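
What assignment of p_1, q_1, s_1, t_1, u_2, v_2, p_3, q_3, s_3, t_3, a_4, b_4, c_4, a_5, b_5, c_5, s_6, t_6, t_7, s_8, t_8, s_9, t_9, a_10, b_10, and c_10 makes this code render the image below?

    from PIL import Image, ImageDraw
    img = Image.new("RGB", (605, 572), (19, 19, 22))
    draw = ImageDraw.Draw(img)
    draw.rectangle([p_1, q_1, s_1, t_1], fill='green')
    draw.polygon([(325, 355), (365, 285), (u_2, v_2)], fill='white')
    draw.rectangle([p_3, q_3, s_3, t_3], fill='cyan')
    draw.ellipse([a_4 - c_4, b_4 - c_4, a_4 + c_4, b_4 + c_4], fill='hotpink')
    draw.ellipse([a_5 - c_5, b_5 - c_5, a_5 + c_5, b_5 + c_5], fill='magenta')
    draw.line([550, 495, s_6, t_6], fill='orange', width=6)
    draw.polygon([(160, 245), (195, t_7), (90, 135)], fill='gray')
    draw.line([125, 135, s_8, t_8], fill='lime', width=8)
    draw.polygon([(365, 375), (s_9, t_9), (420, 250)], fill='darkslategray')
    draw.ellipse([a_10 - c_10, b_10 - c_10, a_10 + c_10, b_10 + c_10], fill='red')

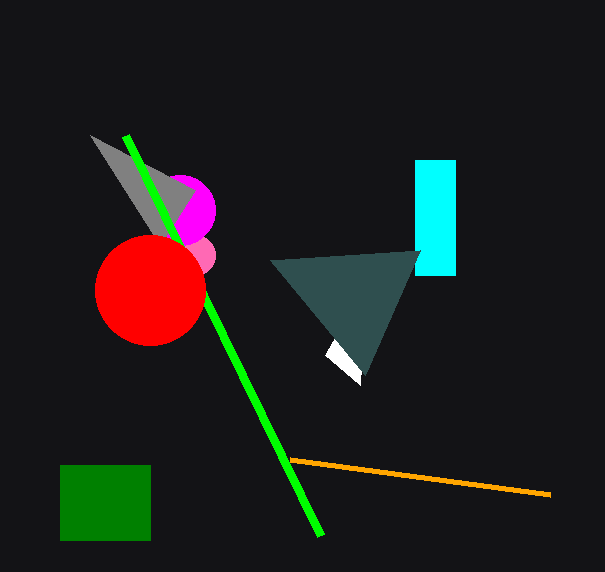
p_1 = 60; q_1 = 465; s_1 = 150; t_1 = 540; u_2 = 360; v_2 = 385; p_3 = 415; q_3 = 160; s_3 = 455; t_3 = 275; a_4 = 195; b_4 = 255; c_4 = 20; a_5 = 180; b_5 = 210; c_5 = 35; s_6 = 290; t_6 = 460; t_7 = 190; s_8 = 320; t_8 = 535; s_9 = 270; t_9 = 260; a_10 = 150; b_10 = 290; c_10 = 55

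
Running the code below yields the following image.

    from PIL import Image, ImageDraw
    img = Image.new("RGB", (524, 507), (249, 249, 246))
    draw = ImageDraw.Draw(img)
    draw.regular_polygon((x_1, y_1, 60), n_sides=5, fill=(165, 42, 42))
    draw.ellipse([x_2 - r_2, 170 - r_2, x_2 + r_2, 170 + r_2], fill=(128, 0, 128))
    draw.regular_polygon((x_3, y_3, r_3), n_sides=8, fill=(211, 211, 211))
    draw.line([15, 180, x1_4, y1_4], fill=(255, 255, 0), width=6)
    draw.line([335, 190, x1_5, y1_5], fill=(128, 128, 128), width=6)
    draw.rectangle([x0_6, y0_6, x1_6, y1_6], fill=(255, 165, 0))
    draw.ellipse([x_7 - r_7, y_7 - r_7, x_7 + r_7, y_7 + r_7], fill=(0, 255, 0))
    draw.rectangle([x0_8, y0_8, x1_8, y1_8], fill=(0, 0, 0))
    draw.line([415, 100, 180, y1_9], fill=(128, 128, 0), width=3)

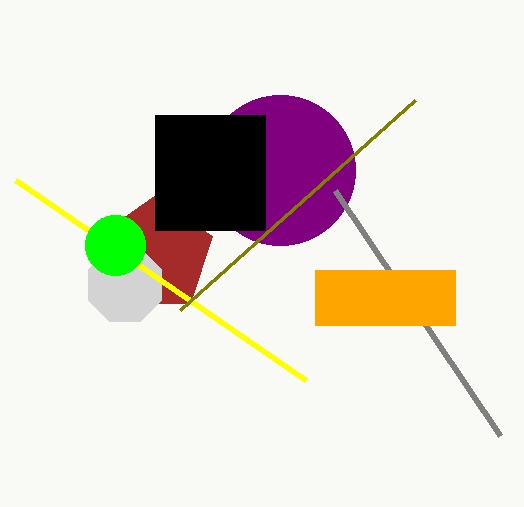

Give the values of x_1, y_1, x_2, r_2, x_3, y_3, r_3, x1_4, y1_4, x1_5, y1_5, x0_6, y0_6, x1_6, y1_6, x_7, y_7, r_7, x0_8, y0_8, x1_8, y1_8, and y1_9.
x_1 = 155, y_1 = 255, x_2 = 280, r_2 = 75, x_3 = 125, y_3 = 285, r_3 = 40, x1_4 = 305, y1_4 = 380, x1_5 = 500, y1_5 = 435, x0_6 = 315, y0_6 = 270, x1_6 = 455, y1_6 = 325, x_7 = 115, y_7 = 245, r_7 = 30, x0_8 = 155, y0_8 = 115, x1_8 = 265, y1_8 = 230, y1_9 = 310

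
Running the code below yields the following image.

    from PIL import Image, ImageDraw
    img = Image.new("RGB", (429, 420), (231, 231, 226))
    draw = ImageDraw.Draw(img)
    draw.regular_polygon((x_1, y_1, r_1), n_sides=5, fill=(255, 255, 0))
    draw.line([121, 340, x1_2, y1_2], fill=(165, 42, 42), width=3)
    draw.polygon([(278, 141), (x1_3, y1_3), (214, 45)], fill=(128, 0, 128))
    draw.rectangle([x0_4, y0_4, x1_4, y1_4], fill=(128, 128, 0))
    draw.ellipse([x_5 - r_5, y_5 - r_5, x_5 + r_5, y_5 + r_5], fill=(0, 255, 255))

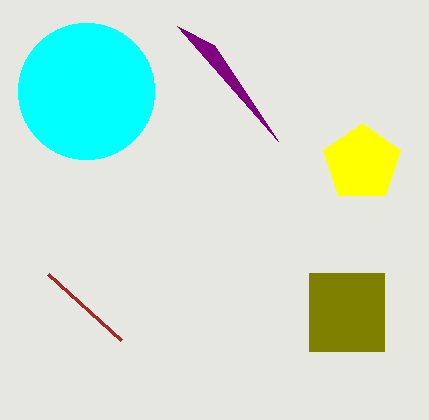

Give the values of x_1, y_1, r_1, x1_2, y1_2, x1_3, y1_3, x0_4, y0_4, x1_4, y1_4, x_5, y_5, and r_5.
x_1 = 362
y_1 = 163
r_1 = 40
x1_2 = 48
y1_2 = 274
x1_3 = 177
y1_3 = 26
x0_4 = 309
y0_4 = 273
x1_4 = 384
y1_4 = 351
x_5 = 86
y_5 = 91
r_5 = 68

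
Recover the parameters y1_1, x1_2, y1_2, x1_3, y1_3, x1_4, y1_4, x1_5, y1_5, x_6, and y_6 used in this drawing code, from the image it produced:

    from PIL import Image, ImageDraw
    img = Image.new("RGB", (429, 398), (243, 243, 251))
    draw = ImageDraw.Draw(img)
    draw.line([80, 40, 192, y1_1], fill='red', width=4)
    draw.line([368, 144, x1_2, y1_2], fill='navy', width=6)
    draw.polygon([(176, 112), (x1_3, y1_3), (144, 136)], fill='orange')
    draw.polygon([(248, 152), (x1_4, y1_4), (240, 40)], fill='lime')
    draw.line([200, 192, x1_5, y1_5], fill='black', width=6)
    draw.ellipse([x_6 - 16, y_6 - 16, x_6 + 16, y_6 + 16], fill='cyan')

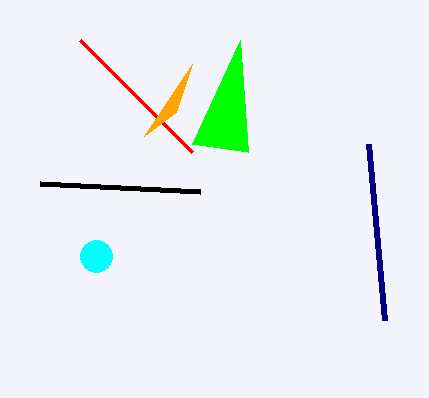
y1_1 = 152, x1_2 = 384, y1_2 = 320, x1_3 = 192, y1_3 = 64, x1_4 = 192, y1_4 = 144, x1_5 = 40, y1_5 = 184, x_6 = 96, y_6 = 256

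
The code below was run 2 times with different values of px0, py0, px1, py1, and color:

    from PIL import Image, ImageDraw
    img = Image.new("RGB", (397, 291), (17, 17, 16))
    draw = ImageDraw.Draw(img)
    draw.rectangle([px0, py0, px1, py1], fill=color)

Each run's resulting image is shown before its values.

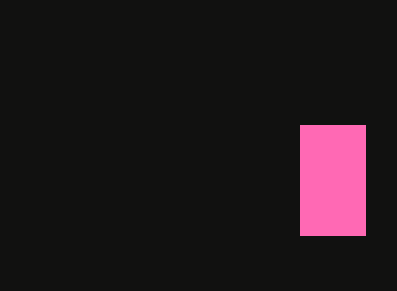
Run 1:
px0 = 300, py0 = 125, px1 = 365, py1 = 235, color = 'hotpink'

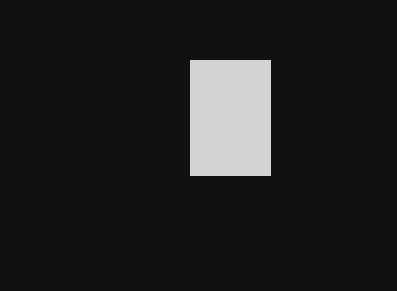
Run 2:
px0 = 190
py0 = 60
px1 = 270
py1 = 175
color = 'lightgray'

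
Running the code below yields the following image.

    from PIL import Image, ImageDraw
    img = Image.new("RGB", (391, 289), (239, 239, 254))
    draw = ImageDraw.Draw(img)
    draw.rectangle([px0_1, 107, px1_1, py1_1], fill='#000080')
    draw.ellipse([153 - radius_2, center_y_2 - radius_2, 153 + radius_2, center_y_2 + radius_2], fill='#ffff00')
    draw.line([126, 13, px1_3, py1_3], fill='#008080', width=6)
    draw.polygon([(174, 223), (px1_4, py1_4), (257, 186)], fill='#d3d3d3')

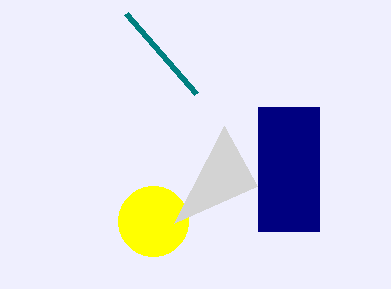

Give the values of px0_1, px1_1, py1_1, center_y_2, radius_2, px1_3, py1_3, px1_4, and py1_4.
px0_1 = 258, px1_1 = 319, py1_1 = 231, center_y_2 = 221, radius_2 = 35, px1_3 = 196, py1_3 = 93, px1_4 = 224, py1_4 = 126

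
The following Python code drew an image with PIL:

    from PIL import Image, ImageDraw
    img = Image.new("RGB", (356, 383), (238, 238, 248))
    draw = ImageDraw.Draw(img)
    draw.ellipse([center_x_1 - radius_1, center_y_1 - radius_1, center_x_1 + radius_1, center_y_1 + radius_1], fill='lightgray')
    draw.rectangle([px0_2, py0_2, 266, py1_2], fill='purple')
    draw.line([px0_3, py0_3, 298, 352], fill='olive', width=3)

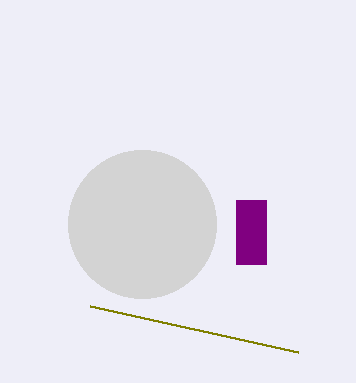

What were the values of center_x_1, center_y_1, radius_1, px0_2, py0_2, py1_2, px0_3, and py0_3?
center_x_1 = 142; center_y_1 = 224; radius_1 = 74; px0_2 = 236; py0_2 = 200; py1_2 = 264; px0_3 = 90; py0_3 = 306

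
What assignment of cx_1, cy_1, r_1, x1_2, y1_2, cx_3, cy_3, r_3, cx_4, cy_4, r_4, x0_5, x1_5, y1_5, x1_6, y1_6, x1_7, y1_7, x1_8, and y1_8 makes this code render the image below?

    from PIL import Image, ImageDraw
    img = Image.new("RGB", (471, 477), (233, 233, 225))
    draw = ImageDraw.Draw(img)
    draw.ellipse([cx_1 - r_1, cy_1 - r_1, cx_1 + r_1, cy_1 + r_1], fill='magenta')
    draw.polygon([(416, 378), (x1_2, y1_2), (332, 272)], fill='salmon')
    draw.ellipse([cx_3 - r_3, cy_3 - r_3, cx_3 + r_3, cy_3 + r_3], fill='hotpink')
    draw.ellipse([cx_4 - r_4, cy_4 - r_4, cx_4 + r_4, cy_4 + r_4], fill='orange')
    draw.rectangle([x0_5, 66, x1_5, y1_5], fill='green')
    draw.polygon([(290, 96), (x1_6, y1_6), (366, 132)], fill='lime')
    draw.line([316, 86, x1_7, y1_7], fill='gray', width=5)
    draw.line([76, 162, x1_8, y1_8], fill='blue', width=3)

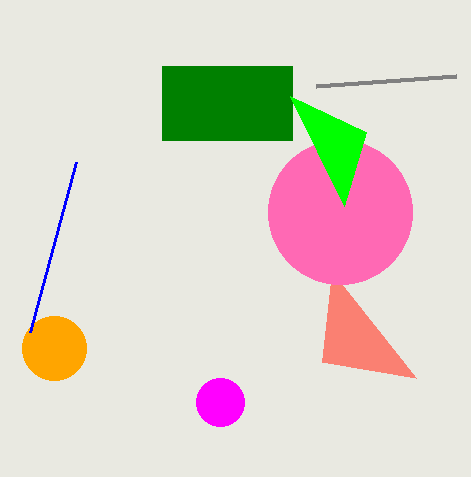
cx_1 = 220; cy_1 = 402; r_1 = 24; x1_2 = 322; y1_2 = 362; cx_3 = 340; cy_3 = 212; r_3 = 72; cx_4 = 54; cy_4 = 348; r_4 = 32; x0_5 = 162; x1_5 = 292; y1_5 = 140; x1_6 = 344; y1_6 = 206; x1_7 = 456; y1_7 = 76; x1_8 = 30; y1_8 = 332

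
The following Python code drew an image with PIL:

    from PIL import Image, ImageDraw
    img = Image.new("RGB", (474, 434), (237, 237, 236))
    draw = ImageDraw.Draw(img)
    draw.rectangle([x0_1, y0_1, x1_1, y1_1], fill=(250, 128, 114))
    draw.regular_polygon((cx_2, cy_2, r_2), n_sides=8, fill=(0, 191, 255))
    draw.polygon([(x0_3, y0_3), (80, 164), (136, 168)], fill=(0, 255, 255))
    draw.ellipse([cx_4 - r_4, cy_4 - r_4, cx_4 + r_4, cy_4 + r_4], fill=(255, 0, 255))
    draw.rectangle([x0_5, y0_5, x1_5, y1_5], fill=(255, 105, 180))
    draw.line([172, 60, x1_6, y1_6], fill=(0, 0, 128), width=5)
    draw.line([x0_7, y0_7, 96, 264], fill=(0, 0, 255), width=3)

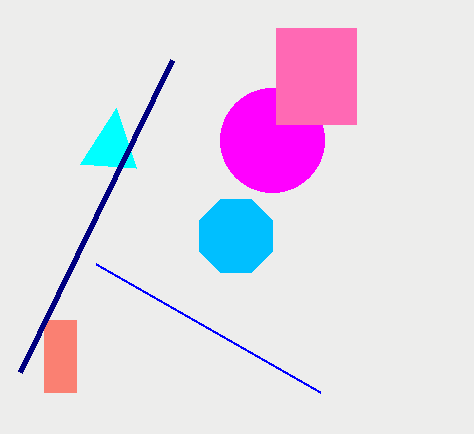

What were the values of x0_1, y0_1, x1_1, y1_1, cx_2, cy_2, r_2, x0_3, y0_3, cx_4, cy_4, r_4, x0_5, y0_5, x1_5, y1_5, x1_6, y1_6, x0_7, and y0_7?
x0_1 = 44; y0_1 = 320; x1_1 = 76; y1_1 = 392; cx_2 = 236; cy_2 = 236; r_2 = 40; x0_3 = 116; y0_3 = 108; cx_4 = 272; cy_4 = 140; r_4 = 52; x0_5 = 276; y0_5 = 28; x1_5 = 356; y1_5 = 124; x1_6 = 20; y1_6 = 372; x0_7 = 320; y0_7 = 392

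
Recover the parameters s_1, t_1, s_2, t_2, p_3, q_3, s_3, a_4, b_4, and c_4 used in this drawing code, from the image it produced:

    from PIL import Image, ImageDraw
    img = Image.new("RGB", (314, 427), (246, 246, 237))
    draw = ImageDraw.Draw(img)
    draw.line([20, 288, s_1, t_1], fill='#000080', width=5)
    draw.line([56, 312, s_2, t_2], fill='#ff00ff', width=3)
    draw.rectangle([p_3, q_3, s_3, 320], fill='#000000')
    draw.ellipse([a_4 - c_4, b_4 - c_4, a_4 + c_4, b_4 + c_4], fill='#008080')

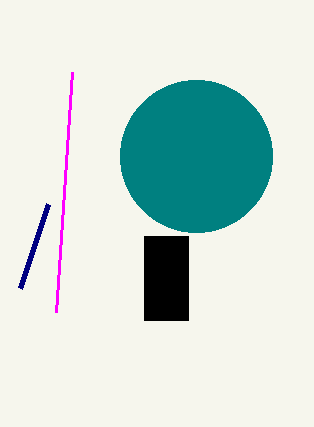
s_1 = 48
t_1 = 204
s_2 = 72
t_2 = 72
p_3 = 144
q_3 = 236
s_3 = 188
a_4 = 196
b_4 = 156
c_4 = 76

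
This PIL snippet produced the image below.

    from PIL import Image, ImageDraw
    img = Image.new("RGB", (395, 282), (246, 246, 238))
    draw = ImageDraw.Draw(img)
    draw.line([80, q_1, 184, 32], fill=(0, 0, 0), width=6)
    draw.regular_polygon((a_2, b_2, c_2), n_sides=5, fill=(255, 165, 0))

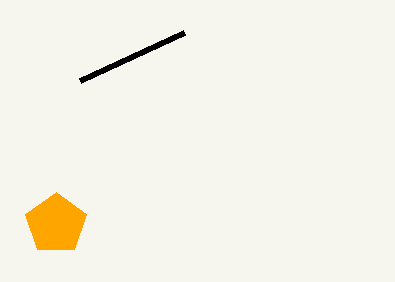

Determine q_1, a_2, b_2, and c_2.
q_1 = 80, a_2 = 56, b_2 = 224, c_2 = 32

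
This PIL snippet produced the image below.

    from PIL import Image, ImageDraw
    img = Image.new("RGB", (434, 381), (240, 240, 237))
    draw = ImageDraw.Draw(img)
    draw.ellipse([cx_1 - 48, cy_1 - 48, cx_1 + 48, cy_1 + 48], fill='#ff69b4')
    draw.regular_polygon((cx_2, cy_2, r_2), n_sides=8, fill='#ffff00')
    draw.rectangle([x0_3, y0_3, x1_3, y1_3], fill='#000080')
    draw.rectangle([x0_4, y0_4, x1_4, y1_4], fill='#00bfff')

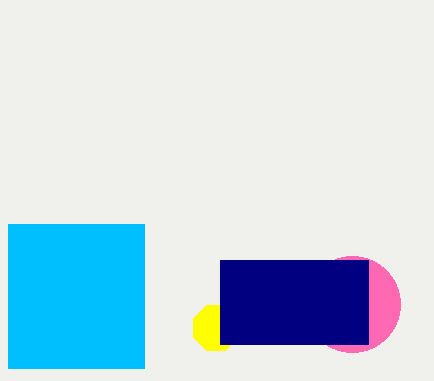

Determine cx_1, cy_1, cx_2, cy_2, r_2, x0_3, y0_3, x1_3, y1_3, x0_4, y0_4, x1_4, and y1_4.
cx_1 = 352, cy_1 = 304, cx_2 = 216, cy_2 = 328, r_2 = 24, x0_3 = 220, y0_3 = 260, x1_3 = 368, y1_3 = 344, x0_4 = 8, y0_4 = 224, x1_4 = 144, y1_4 = 368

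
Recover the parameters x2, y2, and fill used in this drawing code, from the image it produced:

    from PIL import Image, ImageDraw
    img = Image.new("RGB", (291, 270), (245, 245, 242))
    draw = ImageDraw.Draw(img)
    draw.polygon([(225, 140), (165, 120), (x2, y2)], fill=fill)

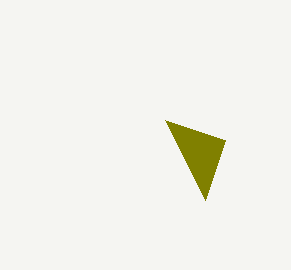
x2 = 205
y2 = 200
fill = 'olive'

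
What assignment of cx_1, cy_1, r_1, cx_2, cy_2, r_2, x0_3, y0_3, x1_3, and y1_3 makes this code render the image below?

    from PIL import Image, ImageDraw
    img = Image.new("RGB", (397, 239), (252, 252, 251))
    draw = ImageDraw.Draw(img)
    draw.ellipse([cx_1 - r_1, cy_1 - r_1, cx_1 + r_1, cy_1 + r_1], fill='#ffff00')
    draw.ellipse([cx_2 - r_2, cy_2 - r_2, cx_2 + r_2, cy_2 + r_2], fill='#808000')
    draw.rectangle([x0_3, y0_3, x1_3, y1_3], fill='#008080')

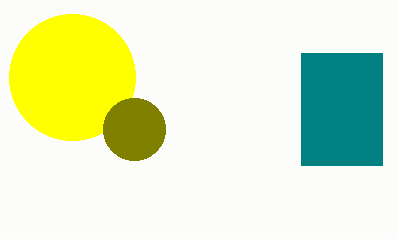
cx_1 = 72
cy_1 = 77
r_1 = 63
cx_2 = 134
cy_2 = 129
r_2 = 31
x0_3 = 301
y0_3 = 53
x1_3 = 382
y1_3 = 165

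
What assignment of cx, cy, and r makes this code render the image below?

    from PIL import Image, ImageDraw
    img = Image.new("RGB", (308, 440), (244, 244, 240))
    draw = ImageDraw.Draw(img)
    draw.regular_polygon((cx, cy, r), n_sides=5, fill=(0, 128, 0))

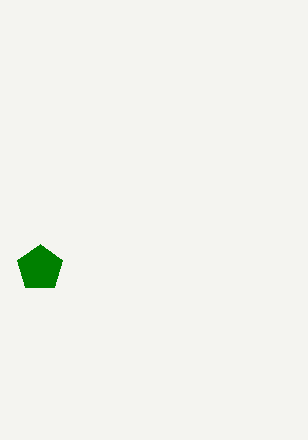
cx = 40; cy = 268; r = 24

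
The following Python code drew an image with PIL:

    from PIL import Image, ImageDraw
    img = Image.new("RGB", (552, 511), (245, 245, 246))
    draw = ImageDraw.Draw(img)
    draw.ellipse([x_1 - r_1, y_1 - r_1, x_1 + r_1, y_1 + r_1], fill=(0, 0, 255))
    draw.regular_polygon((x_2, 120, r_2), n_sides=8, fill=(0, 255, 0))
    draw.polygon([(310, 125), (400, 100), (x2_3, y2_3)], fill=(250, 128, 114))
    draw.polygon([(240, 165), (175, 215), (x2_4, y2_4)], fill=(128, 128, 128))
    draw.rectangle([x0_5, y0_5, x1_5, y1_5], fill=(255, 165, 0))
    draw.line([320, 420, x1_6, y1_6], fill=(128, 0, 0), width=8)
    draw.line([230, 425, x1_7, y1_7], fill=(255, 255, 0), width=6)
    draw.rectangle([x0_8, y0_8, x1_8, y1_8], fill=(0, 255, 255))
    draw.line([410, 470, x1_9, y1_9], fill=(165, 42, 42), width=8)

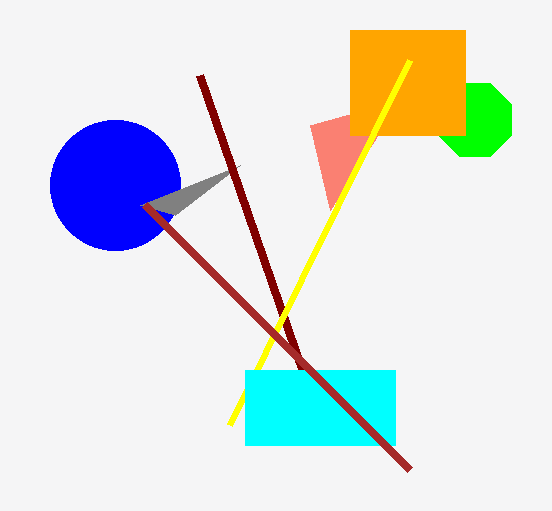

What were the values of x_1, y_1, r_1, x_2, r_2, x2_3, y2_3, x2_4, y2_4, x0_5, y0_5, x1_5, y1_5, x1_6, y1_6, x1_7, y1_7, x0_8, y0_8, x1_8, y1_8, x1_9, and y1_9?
x_1 = 115; y_1 = 185; r_1 = 65; x_2 = 475; r_2 = 40; x2_3 = 330; y2_3 = 210; x2_4 = 140; y2_4 = 205; x0_5 = 350; y0_5 = 30; x1_5 = 465; y1_5 = 135; x1_6 = 200; y1_6 = 75; x1_7 = 410; y1_7 = 60; x0_8 = 245; y0_8 = 370; x1_8 = 395; y1_8 = 445; x1_9 = 145; y1_9 = 205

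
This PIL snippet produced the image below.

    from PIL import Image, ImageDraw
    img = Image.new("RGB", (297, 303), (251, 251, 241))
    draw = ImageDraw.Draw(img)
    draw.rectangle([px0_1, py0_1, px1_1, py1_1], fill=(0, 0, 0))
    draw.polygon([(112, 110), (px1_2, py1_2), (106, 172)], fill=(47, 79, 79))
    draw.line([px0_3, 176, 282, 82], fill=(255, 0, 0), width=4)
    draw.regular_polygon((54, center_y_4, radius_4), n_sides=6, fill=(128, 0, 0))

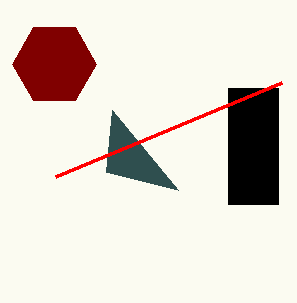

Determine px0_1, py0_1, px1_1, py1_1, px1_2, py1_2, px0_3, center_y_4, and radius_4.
px0_1 = 228
py0_1 = 88
px1_1 = 278
py1_1 = 204
px1_2 = 178
py1_2 = 190
px0_3 = 56
center_y_4 = 64
radius_4 = 42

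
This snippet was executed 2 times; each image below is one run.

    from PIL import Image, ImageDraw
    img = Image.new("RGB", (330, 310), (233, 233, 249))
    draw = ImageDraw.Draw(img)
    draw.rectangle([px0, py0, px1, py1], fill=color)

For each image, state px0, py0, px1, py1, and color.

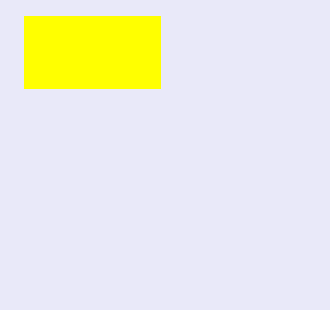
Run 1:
px0 = 24, py0 = 16, px1 = 160, py1 = 88, color = 'yellow'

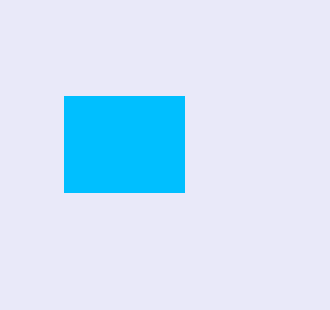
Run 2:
px0 = 64, py0 = 96, px1 = 184, py1 = 192, color = 'deepskyblue'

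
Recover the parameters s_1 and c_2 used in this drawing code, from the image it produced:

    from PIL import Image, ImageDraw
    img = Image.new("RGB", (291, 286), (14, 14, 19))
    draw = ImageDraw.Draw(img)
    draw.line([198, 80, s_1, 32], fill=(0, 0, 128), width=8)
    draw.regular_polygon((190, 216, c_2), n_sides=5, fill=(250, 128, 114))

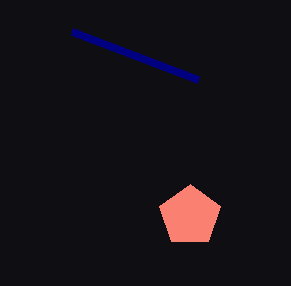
s_1 = 72
c_2 = 32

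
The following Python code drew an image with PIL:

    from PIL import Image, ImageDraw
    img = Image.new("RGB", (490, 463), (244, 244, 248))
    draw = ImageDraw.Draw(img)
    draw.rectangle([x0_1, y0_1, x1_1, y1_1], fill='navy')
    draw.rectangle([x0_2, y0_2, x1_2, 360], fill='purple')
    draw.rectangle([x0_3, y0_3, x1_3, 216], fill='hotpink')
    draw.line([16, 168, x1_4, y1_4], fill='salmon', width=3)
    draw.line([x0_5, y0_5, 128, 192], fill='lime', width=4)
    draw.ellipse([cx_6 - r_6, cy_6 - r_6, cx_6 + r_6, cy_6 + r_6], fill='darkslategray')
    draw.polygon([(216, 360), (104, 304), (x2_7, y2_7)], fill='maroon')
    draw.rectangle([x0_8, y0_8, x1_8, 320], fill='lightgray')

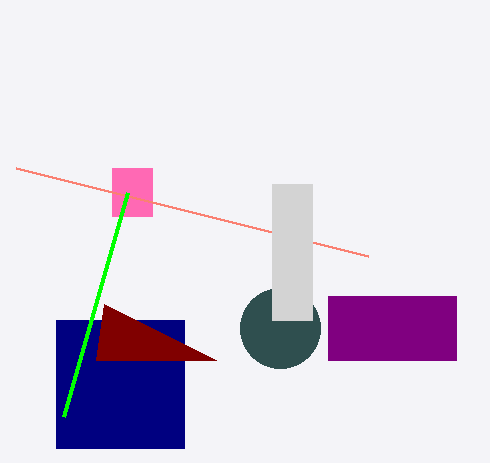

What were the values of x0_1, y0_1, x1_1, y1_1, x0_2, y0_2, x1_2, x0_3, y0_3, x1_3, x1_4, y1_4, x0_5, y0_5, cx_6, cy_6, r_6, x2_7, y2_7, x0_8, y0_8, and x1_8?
x0_1 = 56
y0_1 = 320
x1_1 = 184
y1_1 = 448
x0_2 = 328
y0_2 = 296
x1_2 = 456
x0_3 = 112
y0_3 = 168
x1_3 = 152
x1_4 = 368
y1_4 = 256
x0_5 = 64
y0_5 = 416
cx_6 = 280
cy_6 = 328
r_6 = 40
x2_7 = 96
y2_7 = 360
x0_8 = 272
y0_8 = 184
x1_8 = 312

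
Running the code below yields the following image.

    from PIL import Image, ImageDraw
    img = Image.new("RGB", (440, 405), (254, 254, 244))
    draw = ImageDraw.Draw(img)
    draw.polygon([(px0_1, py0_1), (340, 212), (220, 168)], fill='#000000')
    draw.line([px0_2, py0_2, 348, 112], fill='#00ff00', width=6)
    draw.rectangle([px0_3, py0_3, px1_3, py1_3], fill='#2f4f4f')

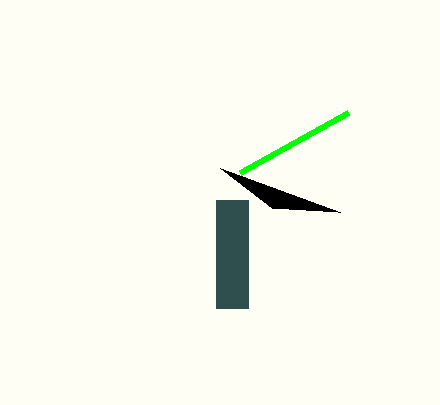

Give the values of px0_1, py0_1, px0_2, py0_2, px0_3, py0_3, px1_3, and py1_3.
px0_1 = 272; py0_1 = 208; px0_2 = 240; py0_2 = 172; px0_3 = 216; py0_3 = 200; px1_3 = 248; py1_3 = 308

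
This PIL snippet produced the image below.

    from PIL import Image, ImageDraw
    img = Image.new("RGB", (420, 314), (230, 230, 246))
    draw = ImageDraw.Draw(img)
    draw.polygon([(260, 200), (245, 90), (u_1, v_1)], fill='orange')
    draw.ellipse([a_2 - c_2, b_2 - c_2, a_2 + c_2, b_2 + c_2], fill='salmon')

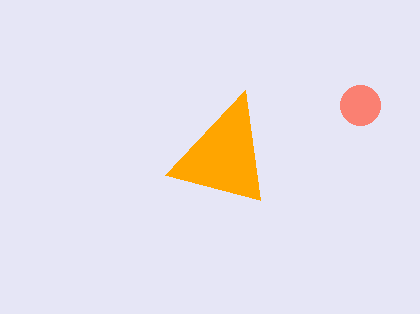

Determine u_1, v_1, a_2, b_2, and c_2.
u_1 = 165, v_1 = 175, a_2 = 360, b_2 = 105, c_2 = 20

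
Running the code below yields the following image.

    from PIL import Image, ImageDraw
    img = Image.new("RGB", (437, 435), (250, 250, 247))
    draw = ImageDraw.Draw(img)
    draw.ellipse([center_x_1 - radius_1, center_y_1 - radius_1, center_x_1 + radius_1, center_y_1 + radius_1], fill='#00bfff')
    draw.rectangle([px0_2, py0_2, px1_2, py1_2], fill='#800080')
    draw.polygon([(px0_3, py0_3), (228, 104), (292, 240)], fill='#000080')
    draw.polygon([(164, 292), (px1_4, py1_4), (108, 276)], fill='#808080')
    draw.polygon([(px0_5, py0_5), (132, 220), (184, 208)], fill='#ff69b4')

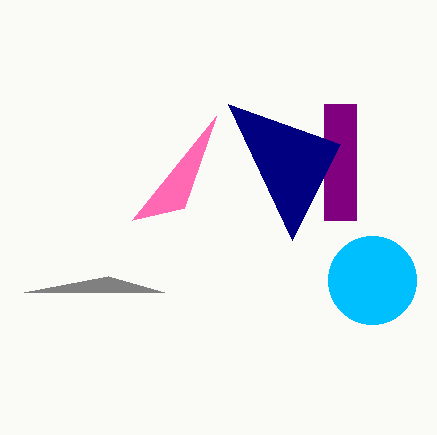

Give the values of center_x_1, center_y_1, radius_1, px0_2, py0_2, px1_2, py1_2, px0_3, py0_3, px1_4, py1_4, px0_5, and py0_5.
center_x_1 = 372, center_y_1 = 280, radius_1 = 44, px0_2 = 324, py0_2 = 104, px1_2 = 356, py1_2 = 220, px0_3 = 340, py0_3 = 144, px1_4 = 24, py1_4 = 292, px0_5 = 216, py0_5 = 116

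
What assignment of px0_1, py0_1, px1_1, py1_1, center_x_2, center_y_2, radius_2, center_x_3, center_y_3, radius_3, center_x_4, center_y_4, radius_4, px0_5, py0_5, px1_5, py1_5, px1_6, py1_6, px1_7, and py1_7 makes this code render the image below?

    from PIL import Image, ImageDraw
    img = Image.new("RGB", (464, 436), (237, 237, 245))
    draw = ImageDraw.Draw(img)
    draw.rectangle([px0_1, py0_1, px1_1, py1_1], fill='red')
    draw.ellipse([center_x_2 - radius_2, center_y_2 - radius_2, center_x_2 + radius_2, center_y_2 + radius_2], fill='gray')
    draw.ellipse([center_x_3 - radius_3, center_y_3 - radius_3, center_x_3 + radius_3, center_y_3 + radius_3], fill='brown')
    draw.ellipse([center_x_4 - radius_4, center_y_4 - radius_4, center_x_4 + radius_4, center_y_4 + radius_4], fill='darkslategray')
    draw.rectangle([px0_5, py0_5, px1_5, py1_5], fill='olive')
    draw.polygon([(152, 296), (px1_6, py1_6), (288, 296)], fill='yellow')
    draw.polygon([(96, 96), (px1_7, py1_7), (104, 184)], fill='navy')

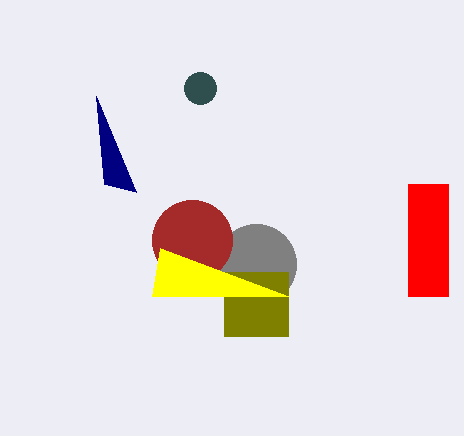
px0_1 = 408
py0_1 = 184
px1_1 = 448
py1_1 = 296
center_x_2 = 256
center_y_2 = 264
radius_2 = 40
center_x_3 = 192
center_y_3 = 240
radius_3 = 40
center_x_4 = 200
center_y_4 = 88
radius_4 = 16
px0_5 = 224
py0_5 = 272
px1_5 = 288
py1_5 = 336
px1_6 = 160
py1_6 = 248
px1_7 = 136
py1_7 = 192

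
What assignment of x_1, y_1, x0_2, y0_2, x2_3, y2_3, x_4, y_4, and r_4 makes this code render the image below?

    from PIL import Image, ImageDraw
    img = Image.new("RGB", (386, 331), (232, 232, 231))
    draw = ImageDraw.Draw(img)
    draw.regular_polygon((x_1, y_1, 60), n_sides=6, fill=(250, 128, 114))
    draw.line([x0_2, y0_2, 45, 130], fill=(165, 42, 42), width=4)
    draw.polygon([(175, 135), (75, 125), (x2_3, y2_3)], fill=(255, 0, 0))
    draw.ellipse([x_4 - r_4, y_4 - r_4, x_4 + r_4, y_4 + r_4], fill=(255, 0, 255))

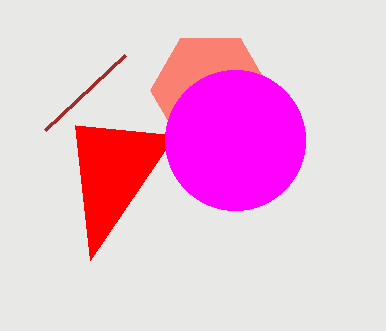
x_1 = 210
y_1 = 90
x0_2 = 125
y0_2 = 55
x2_3 = 90
y2_3 = 260
x_4 = 235
y_4 = 140
r_4 = 70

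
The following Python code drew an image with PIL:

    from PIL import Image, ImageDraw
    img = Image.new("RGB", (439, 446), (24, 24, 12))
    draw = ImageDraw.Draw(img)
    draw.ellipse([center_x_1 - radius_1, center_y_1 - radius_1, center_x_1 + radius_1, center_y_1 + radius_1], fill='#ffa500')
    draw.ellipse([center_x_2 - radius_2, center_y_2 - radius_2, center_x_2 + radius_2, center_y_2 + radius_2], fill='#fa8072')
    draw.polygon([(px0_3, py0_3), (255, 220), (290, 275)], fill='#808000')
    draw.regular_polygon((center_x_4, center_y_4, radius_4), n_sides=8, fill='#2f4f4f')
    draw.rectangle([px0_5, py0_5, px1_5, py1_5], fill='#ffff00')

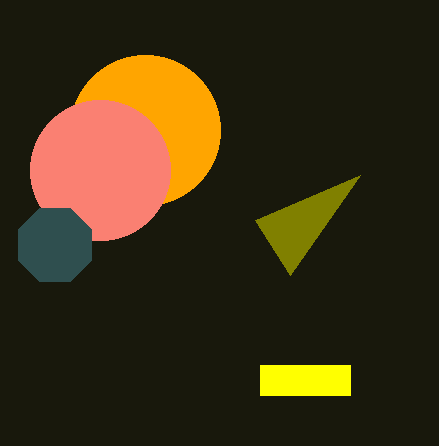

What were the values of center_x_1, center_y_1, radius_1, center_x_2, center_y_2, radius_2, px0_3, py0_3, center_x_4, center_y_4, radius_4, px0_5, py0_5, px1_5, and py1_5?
center_x_1 = 145; center_y_1 = 130; radius_1 = 75; center_x_2 = 100; center_y_2 = 170; radius_2 = 70; px0_3 = 360; py0_3 = 175; center_x_4 = 55; center_y_4 = 245; radius_4 = 40; px0_5 = 260; py0_5 = 365; px1_5 = 350; py1_5 = 395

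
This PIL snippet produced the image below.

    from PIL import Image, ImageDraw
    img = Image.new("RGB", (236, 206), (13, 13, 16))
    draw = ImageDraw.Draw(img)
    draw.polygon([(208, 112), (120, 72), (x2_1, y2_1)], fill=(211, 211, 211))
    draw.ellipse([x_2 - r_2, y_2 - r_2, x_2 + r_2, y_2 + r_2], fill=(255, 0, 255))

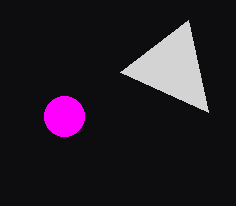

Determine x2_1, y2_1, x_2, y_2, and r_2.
x2_1 = 188; y2_1 = 20; x_2 = 64; y_2 = 116; r_2 = 20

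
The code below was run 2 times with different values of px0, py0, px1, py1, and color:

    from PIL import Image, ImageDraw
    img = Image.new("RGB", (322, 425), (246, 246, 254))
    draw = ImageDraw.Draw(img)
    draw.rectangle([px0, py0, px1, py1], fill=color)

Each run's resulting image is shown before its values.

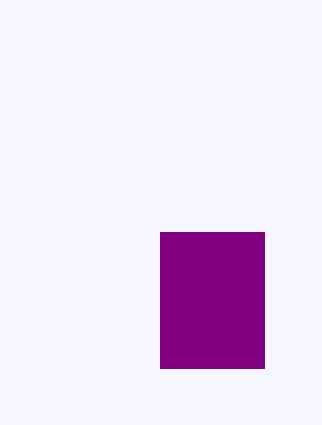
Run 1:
px0 = 160; py0 = 232; px1 = 264; py1 = 368; color = 'purple'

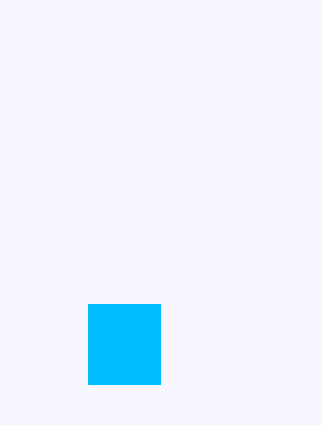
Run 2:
px0 = 88; py0 = 304; px1 = 160; py1 = 384; color = 'deepskyblue'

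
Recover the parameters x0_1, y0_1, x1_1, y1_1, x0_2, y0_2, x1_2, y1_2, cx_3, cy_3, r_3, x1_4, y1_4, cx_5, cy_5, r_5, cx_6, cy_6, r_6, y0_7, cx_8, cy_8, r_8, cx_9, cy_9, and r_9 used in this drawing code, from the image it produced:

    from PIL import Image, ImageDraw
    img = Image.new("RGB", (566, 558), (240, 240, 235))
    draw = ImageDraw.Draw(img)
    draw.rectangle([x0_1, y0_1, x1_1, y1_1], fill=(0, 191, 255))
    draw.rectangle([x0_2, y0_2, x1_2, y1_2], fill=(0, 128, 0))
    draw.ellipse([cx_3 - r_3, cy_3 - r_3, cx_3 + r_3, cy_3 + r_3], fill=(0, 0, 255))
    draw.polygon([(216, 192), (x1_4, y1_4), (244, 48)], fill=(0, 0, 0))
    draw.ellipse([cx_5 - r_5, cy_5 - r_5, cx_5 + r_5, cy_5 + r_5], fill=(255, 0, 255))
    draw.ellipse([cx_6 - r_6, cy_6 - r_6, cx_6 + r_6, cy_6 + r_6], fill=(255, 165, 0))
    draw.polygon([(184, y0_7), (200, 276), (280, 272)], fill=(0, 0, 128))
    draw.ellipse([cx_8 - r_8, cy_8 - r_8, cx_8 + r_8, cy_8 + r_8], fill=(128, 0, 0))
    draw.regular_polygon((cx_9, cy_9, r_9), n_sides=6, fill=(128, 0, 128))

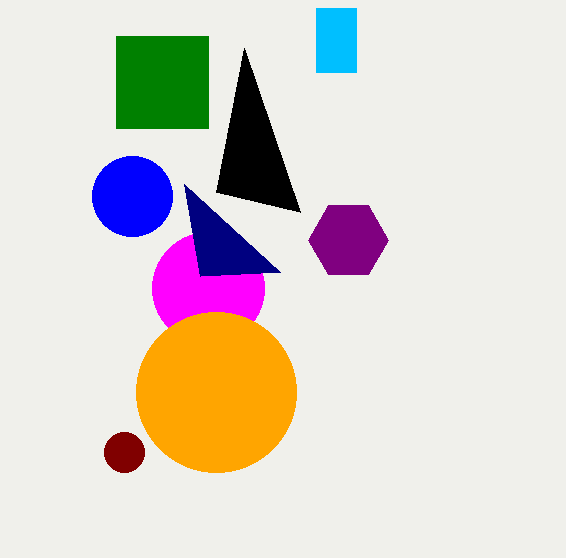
x0_1 = 316
y0_1 = 8
x1_1 = 356
y1_1 = 72
x0_2 = 116
y0_2 = 36
x1_2 = 208
y1_2 = 128
cx_3 = 132
cy_3 = 196
r_3 = 40
x1_4 = 300
y1_4 = 212
cx_5 = 208
cy_5 = 288
r_5 = 56
cx_6 = 216
cy_6 = 392
r_6 = 80
y0_7 = 184
cx_8 = 124
cy_8 = 452
r_8 = 20
cx_9 = 348
cy_9 = 240
r_9 = 40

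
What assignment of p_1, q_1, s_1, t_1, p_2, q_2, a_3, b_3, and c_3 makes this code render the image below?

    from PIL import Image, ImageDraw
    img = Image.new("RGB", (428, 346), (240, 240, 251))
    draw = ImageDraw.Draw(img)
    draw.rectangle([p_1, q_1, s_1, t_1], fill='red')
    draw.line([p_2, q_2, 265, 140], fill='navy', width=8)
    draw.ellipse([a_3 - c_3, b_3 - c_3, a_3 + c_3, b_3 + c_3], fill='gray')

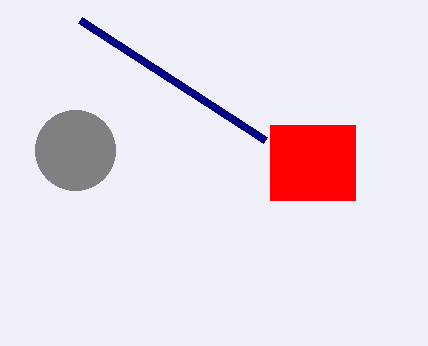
p_1 = 270, q_1 = 125, s_1 = 355, t_1 = 200, p_2 = 80, q_2 = 20, a_3 = 75, b_3 = 150, c_3 = 40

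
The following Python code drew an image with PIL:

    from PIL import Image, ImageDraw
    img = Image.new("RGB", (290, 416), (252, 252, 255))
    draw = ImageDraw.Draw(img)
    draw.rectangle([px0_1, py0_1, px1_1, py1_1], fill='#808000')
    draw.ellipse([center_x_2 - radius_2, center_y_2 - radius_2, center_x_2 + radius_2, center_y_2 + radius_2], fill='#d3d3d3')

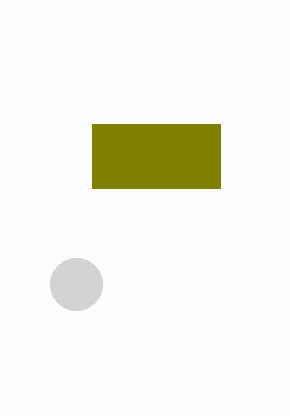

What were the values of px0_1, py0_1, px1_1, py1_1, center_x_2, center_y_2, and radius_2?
px0_1 = 92; py0_1 = 124; px1_1 = 220; py1_1 = 188; center_x_2 = 76; center_y_2 = 284; radius_2 = 26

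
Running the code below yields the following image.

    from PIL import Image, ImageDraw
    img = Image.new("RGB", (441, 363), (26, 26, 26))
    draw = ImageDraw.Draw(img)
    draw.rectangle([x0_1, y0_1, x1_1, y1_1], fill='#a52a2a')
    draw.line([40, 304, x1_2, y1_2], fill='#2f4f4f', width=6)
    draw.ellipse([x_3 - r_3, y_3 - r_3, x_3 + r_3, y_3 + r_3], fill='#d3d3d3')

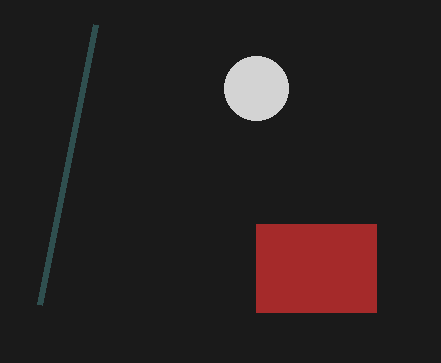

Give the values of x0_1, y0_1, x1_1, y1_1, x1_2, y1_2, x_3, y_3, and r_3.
x0_1 = 256, y0_1 = 224, x1_1 = 376, y1_1 = 312, x1_2 = 96, y1_2 = 24, x_3 = 256, y_3 = 88, r_3 = 32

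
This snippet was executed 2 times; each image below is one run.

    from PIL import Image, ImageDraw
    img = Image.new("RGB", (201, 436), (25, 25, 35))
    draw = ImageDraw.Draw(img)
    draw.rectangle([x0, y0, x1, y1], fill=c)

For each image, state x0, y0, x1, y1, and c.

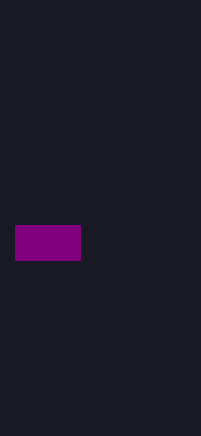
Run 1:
x0 = 15; y0 = 225; x1 = 80; y1 = 260; c = 'purple'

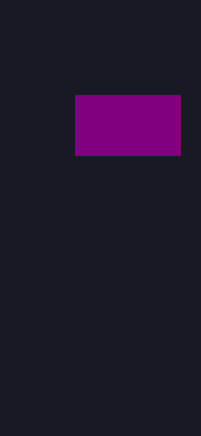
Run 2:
x0 = 75
y0 = 95
x1 = 180
y1 = 155
c = 'purple'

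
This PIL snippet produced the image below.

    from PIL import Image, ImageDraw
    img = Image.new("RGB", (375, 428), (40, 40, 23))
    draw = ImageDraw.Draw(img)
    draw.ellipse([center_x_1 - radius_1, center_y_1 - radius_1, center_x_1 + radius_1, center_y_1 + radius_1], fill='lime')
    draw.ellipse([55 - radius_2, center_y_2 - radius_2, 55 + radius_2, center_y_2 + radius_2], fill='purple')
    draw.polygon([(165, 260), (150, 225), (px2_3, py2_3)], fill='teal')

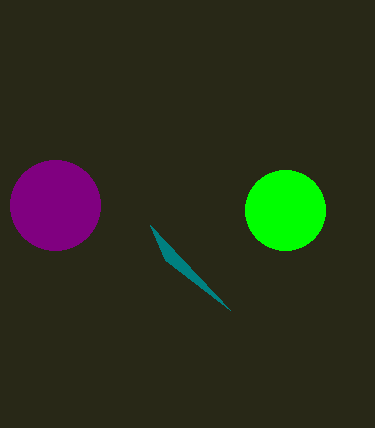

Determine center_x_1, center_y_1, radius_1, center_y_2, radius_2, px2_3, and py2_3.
center_x_1 = 285, center_y_1 = 210, radius_1 = 40, center_y_2 = 205, radius_2 = 45, px2_3 = 230, py2_3 = 310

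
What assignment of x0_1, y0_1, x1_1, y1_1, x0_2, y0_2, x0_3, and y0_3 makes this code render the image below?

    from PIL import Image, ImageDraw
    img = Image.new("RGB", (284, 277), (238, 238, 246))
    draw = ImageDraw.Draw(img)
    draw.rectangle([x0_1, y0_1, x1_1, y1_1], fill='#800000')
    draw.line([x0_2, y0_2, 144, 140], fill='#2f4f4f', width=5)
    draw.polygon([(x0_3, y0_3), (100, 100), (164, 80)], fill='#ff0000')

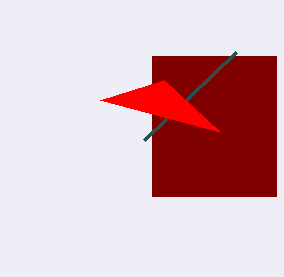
x0_1 = 152; y0_1 = 56; x1_1 = 276; y1_1 = 196; x0_2 = 236; y0_2 = 52; x0_3 = 220; y0_3 = 132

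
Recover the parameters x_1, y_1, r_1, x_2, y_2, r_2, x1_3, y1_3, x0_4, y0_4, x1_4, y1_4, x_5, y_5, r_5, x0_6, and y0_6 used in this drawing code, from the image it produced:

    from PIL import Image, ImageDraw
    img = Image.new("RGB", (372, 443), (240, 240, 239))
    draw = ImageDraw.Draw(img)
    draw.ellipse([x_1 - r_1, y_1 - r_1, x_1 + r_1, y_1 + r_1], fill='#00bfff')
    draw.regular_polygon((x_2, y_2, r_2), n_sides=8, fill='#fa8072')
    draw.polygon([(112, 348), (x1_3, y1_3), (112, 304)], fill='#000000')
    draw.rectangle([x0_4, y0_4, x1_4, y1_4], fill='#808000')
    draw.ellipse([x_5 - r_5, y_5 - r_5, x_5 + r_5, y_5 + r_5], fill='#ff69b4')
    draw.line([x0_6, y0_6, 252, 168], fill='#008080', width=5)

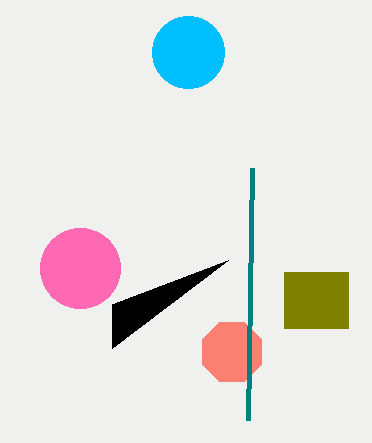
x_1 = 188, y_1 = 52, r_1 = 36, x_2 = 232, y_2 = 352, r_2 = 32, x1_3 = 228, y1_3 = 260, x0_4 = 284, y0_4 = 272, x1_4 = 348, y1_4 = 328, x_5 = 80, y_5 = 268, r_5 = 40, x0_6 = 248, y0_6 = 420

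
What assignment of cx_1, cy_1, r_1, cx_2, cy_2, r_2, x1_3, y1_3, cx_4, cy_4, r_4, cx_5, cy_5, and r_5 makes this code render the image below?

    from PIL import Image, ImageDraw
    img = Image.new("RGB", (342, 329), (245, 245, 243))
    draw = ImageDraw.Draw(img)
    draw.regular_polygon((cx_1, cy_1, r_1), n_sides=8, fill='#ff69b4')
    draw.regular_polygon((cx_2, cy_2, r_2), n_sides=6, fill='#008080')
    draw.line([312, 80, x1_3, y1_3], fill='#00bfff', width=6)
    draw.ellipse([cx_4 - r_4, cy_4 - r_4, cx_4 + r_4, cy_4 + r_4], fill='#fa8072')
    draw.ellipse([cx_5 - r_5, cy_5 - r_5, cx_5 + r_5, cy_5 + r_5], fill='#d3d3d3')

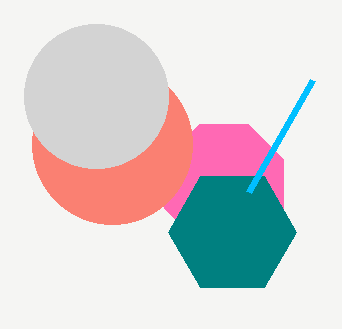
cx_1 = 224, cy_1 = 184, r_1 = 64, cx_2 = 232, cy_2 = 232, r_2 = 64, x1_3 = 248, y1_3 = 192, cx_4 = 112, cy_4 = 144, r_4 = 80, cx_5 = 96, cy_5 = 96, r_5 = 72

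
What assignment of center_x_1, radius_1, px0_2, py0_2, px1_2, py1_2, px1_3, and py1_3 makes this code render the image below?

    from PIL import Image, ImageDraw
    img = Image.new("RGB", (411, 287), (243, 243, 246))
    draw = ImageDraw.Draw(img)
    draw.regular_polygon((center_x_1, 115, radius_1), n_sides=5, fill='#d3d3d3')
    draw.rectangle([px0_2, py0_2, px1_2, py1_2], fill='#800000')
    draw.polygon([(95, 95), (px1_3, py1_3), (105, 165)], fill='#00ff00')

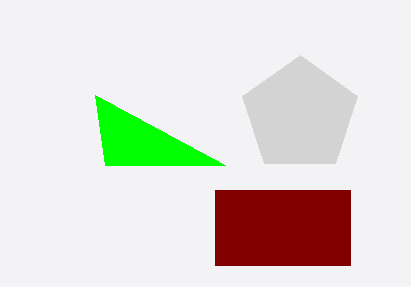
center_x_1 = 300
radius_1 = 60
px0_2 = 215
py0_2 = 190
px1_2 = 350
py1_2 = 265
px1_3 = 225
py1_3 = 165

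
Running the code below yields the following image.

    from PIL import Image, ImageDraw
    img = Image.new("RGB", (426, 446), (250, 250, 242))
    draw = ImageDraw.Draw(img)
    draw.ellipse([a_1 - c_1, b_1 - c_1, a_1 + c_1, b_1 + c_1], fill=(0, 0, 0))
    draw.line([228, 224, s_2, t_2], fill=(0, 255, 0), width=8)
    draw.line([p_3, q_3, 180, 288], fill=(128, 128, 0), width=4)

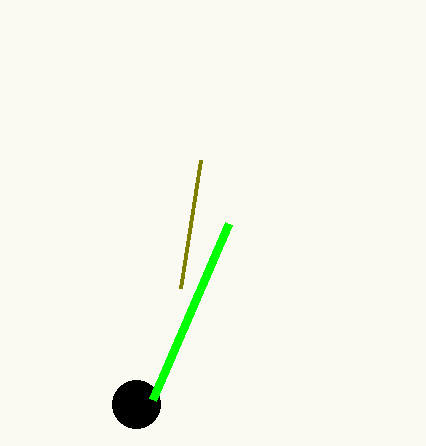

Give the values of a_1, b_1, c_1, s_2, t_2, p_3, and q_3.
a_1 = 136; b_1 = 404; c_1 = 24; s_2 = 152; t_2 = 400; p_3 = 200; q_3 = 160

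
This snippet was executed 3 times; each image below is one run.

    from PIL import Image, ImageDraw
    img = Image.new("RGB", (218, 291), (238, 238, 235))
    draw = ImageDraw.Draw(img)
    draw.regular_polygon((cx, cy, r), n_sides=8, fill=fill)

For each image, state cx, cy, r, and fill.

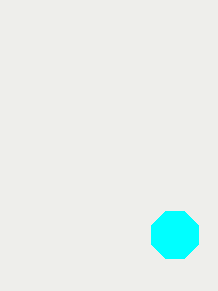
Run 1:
cx = 175; cy = 235; r = 25; fill = 'cyan'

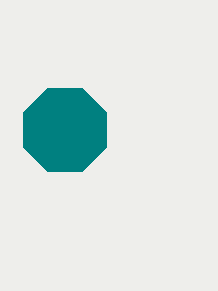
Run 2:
cx = 65, cy = 130, r = 45, fill = 'teal'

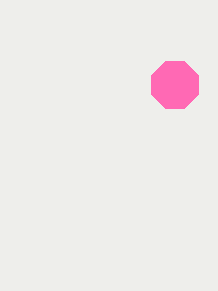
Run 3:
cx = 175
cy = 85
r = 25
fill = 'hotpink'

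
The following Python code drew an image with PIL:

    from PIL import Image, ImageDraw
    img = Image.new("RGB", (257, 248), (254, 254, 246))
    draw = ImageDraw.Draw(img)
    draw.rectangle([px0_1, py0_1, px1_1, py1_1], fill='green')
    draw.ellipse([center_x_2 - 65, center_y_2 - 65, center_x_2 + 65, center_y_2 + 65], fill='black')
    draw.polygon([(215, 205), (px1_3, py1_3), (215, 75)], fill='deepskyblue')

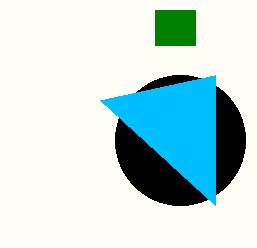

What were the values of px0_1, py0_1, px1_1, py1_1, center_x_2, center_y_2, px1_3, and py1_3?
px0_1 = 155; py0_1 = 10; px1_1 = 195; py1_1 = 45; center_x_2 = 180; center_y_2 = 140; px1_3 = 100; py1_3 = 100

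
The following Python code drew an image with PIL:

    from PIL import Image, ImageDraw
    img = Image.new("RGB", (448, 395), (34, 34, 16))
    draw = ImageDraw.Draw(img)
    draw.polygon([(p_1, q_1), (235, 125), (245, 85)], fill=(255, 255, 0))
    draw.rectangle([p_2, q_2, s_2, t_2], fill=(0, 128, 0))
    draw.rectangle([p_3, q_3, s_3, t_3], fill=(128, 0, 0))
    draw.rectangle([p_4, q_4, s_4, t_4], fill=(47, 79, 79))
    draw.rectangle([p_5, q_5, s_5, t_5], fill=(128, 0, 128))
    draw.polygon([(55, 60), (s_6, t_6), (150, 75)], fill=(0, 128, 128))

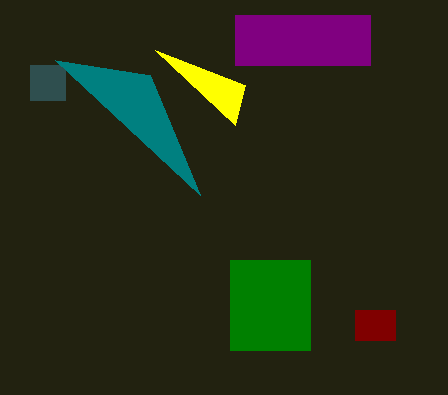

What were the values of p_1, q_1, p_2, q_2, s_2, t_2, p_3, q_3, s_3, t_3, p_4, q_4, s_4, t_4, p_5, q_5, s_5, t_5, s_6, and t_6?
p_1 = 155, q_1 = 50, p_2 = 230, q_2 = 260, s_2 = 310, t_2 = 350, p_3 = 355, q_3 = 310, s_3 = 395, t_3 = 340, p_4 = 30, q_4 = 65, s_4 = 65, t_4 = 100, p_5 = 235, q_5 = 15, s_5 = 370, t_5 = 65, s_6 = 200, t_6 = 195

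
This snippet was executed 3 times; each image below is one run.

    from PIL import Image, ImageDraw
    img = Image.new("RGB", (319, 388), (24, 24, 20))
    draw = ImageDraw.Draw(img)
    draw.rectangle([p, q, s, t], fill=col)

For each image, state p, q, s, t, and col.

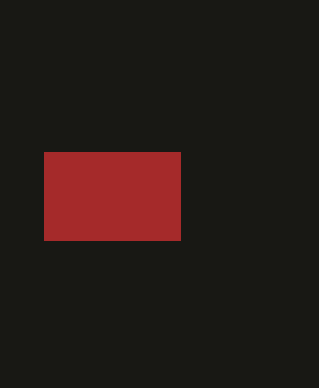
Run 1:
p = 44, q = 152, s = 180, t = 240, col = 'brown'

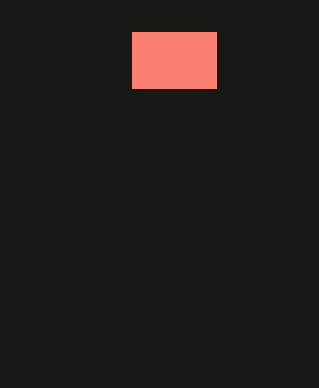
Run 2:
p = 132, q = 32, s = 216, t = 88, col = 'salmon'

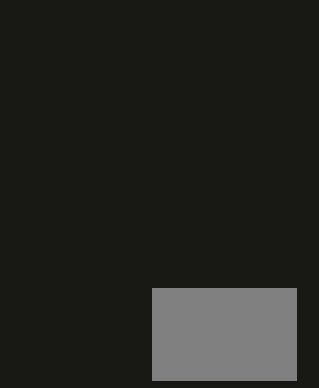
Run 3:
p = 152, q = 288, s = 296, t = 380, col = 'gray'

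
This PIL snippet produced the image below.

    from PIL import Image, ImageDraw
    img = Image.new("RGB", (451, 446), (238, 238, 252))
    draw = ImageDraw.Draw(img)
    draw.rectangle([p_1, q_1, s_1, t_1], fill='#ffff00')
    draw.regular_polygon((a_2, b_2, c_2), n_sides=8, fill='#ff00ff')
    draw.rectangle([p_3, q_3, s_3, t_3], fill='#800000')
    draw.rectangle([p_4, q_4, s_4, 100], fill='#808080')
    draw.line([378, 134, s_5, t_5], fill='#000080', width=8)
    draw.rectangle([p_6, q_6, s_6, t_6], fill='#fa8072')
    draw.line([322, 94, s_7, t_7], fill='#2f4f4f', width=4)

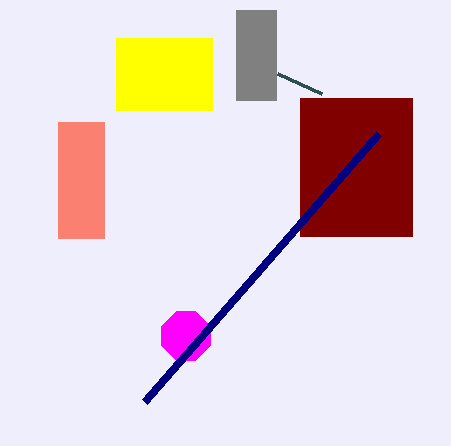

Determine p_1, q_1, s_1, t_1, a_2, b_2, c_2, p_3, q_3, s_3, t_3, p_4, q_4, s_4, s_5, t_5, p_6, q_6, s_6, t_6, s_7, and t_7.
p_1 = 116, q_1 = 38, s_1 = 212, t_1 = 110, a_2 = 186, b_2 = 336, c_2 = 26, p_3 = 300, q_3 = 98, s_3 = 412, t_3 = 236, p_4 = 236, q_4 = 10, s_4 = 276, s_5 = 144, t_5 = 402, p_6 = 58, q_6 = 122, s_6 = 104, t_6 = 238, s_7 = 278, t_7 = 74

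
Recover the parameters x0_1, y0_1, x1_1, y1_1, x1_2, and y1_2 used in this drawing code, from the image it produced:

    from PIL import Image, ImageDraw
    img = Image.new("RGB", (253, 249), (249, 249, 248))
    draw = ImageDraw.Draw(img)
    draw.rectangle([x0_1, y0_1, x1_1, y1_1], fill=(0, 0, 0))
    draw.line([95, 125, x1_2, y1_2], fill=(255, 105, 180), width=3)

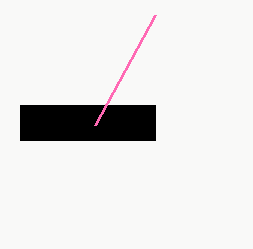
x0_1 = 20
y0_1 = 105
x1_1 = 155
y1_1 = 140
x1_2 = 155
y1_2 = 15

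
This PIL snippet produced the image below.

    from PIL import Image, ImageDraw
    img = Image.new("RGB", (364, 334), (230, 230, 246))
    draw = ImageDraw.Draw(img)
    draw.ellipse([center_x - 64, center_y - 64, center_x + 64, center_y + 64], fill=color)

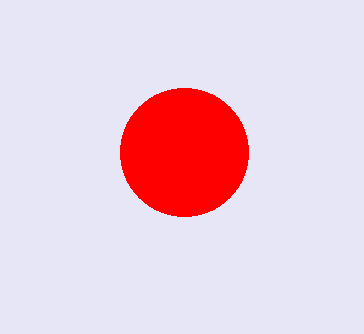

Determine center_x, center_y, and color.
center_x = 184; center_y = 152; color = 'red'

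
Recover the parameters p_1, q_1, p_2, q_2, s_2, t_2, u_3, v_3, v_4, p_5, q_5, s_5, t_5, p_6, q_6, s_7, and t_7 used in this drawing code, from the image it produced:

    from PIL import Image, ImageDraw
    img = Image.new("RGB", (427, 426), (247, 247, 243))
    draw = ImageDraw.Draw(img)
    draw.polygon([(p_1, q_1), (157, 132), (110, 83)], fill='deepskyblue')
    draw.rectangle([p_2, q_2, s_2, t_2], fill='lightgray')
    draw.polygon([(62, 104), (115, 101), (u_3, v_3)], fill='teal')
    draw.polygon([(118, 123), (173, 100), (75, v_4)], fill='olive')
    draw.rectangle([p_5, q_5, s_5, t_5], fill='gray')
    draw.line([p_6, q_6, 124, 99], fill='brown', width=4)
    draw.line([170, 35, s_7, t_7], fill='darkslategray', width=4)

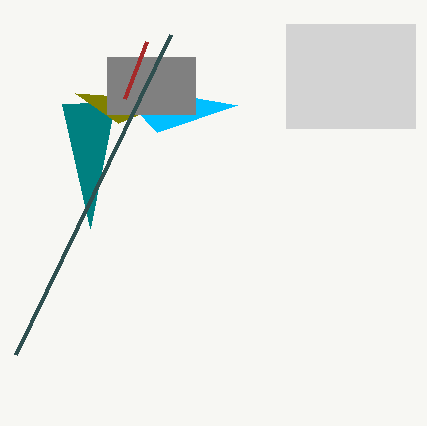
p_1 = 237
q_1 = 105
p_2 = 286
q_2 = 24
s_2 = 415
t_2 = 128
u_3 = 90
v_3 = 228
v_4 = 93
p_5 = 107
q_5 = 57
s_5 = 195
t_5 = 114
p_6 = 146
q_6 = 42
s_7 = 15
t_7 = 355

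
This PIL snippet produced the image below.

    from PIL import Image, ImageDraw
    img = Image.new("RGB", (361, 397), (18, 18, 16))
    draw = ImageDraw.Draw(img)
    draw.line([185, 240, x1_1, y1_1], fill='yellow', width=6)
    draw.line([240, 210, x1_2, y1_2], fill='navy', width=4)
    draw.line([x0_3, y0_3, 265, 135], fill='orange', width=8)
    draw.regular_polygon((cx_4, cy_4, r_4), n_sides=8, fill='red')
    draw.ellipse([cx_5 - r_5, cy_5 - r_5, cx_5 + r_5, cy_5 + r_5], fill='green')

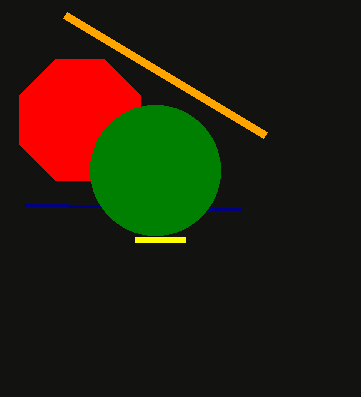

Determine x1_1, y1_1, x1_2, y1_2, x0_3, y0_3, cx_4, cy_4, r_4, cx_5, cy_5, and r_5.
x1_1 = 135
y1_1 = 240
x1_2 = 25
y1_2 = 205
x0_3 = 65
y0_3 = 15
cx_4 = 80
cy_4 = 120
r_4 = 65
cx_5 = 155
cy_5 = 170
r_5 = 65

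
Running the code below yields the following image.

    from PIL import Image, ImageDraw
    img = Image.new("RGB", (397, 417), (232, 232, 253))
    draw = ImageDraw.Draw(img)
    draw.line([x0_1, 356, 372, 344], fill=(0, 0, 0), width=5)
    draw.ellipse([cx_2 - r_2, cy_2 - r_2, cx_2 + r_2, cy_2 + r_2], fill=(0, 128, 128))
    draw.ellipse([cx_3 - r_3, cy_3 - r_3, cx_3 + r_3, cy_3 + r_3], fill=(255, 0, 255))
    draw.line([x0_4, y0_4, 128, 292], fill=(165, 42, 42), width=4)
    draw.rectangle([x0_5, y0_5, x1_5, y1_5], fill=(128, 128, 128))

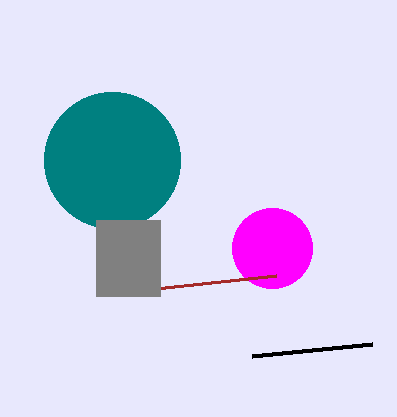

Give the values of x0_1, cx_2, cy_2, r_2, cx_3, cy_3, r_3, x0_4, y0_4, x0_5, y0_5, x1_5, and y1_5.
x0_1 = 252; cx_2 = 112; cy_2 = 160; r_2 = 68; cx_3 = 272; cy_3 = 248; r_3 = 40; x0_4 = 276; y0_4 = 276; x0_5 = 96; y0_5 = 220; x1_5 = 160; y1_5 = 296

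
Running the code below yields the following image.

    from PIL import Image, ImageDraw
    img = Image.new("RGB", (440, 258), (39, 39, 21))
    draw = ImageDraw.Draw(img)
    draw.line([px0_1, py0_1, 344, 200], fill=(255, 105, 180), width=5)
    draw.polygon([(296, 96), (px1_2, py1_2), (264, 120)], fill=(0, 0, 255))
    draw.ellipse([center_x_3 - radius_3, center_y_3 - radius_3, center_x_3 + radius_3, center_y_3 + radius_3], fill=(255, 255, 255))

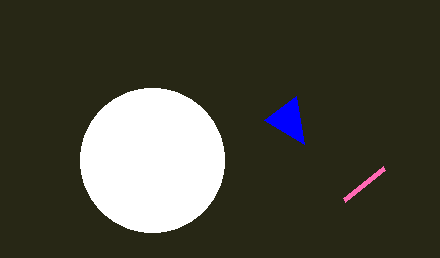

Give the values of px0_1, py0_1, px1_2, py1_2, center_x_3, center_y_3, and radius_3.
px0_1 = 384
py0_1 = 168
px1_2 = 304
py1_2 = 144
center_x_3 = 152
center_y_3 = 160
radius_3 = 72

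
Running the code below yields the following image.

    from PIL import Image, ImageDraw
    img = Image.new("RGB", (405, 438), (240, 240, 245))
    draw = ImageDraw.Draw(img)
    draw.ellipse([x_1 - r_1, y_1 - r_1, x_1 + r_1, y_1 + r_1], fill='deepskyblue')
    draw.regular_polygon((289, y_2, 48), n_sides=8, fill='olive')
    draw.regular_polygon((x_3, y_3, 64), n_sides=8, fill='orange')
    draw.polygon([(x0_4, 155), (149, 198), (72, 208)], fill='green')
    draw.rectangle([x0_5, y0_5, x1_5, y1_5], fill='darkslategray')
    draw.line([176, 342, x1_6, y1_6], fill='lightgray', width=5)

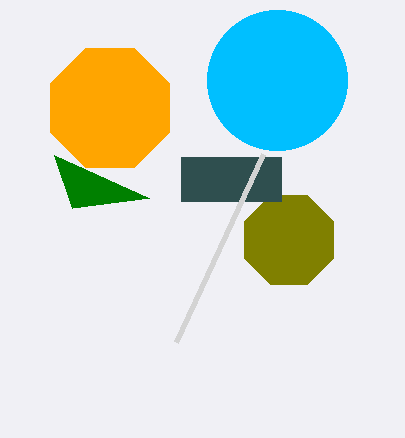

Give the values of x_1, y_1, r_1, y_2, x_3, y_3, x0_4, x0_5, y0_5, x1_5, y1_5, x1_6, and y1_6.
x_1 = 277; y_1 = 80; r_1 = 70; y_2 = 240; x_3 = 110; y_3 = 108; x0_4 = 54; x0_5 = 181; y0_5 = 157; x1_5 = 281; y1_5 = 201; x1_6 = 263; y1_6 = 154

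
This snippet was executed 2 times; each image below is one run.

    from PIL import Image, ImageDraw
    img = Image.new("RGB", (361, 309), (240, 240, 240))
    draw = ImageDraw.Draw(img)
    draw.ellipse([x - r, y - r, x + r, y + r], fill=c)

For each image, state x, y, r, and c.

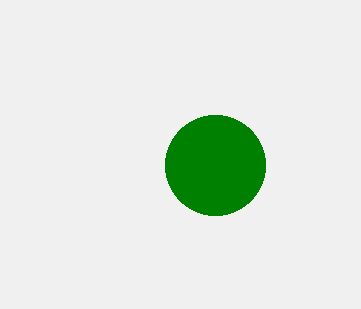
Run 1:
x = 215
y = 165
r = 50
c = 'green'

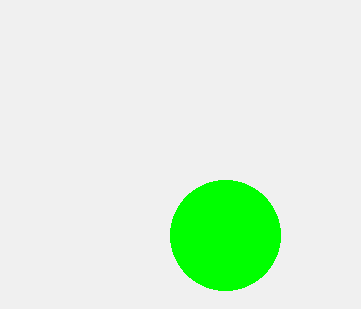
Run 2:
x = 225
y = 235
r = 55
c = 'lime'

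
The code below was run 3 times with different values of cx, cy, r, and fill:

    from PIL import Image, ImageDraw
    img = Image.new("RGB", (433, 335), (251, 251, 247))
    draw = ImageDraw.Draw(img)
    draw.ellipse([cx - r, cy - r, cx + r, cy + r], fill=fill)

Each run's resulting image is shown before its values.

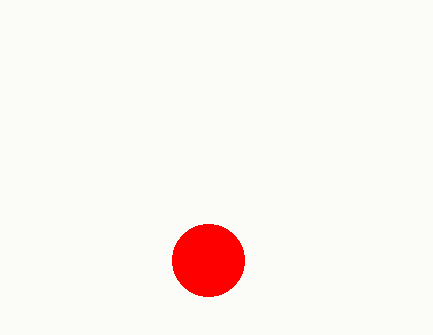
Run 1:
cx = 208
cy = 260
r = 36
fill = 'red'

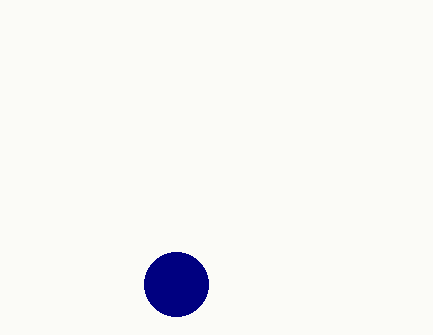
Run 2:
cx = 176, cy = 284, r = 32, fill = 'navy'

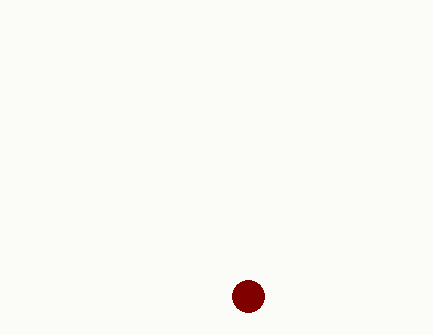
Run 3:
cx = 248; cy = 296; r = 16; fill = 'maroon'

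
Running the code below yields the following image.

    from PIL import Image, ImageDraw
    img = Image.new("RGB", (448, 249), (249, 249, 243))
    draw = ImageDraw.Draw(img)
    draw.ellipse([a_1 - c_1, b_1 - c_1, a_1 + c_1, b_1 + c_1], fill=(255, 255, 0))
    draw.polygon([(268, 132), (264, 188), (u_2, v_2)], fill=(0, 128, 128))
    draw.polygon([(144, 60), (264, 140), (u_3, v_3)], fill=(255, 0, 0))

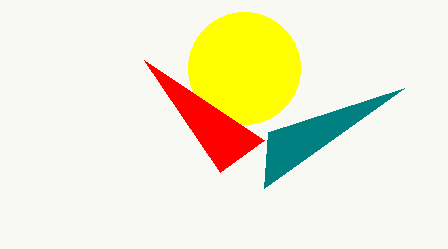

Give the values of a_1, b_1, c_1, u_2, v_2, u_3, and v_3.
a_1 = 244
b_1 = 68
c_1 = 56
u_2 = 404
v_2 = 88
u_3 = 220
v_3 = 172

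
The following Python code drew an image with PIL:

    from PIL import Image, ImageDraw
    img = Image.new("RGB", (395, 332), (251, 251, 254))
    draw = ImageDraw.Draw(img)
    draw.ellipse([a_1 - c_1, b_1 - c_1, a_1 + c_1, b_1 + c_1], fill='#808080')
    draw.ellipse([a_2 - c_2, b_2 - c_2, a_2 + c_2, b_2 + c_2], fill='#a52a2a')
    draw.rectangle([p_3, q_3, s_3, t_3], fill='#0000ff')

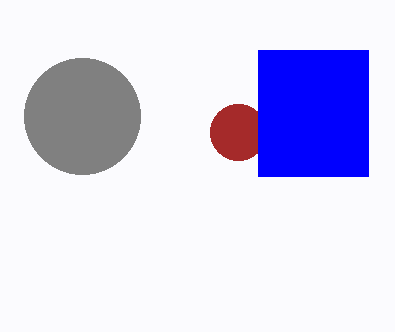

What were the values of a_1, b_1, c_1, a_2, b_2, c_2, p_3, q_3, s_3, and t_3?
a_1 = 82
b_1 = 116
c_1 = 58
a_2 = 238
b_2 = 132
c_2 = 28
p_3 = 258
q_3 = 50
s_3 = 368
t_3 = 176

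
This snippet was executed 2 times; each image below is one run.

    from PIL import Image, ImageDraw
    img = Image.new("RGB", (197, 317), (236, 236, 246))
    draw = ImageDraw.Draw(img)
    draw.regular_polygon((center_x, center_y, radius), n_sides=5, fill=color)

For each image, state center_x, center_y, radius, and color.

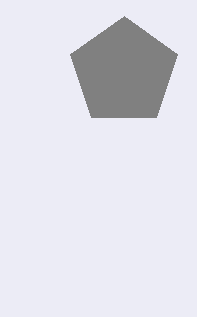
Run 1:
center_x = 124; center_y = 72; radius = 56; color = 'gray'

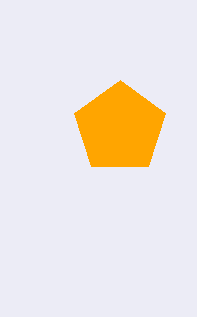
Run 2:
center_x = 120, center_y = 128, radius = 48, color = 'orange'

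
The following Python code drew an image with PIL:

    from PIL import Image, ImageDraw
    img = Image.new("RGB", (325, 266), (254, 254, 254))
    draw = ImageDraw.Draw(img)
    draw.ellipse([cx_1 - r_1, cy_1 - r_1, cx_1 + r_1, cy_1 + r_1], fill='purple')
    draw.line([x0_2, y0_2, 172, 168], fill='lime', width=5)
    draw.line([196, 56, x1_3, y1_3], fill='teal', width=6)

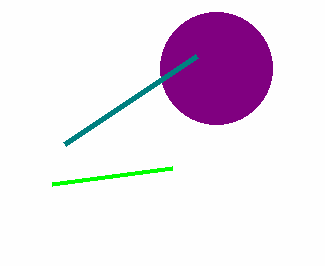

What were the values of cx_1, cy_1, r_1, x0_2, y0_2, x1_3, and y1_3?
cx_1 = 216, cy_1 = 68, r_1 = 56, x0_2 = 52, y0_2 = 184, x1_3 = 64, y1_3 = 144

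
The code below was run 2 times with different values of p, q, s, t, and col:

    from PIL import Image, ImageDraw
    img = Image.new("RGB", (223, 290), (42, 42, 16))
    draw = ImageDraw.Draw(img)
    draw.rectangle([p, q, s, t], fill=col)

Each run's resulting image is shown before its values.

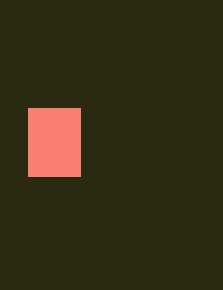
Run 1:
p = 28, q = 108, s = 80, t = 176, col = 'salmon'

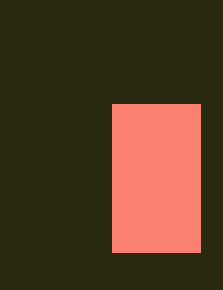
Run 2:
p = 112
q = 104
s = 200
t = 252
col = 'salmon'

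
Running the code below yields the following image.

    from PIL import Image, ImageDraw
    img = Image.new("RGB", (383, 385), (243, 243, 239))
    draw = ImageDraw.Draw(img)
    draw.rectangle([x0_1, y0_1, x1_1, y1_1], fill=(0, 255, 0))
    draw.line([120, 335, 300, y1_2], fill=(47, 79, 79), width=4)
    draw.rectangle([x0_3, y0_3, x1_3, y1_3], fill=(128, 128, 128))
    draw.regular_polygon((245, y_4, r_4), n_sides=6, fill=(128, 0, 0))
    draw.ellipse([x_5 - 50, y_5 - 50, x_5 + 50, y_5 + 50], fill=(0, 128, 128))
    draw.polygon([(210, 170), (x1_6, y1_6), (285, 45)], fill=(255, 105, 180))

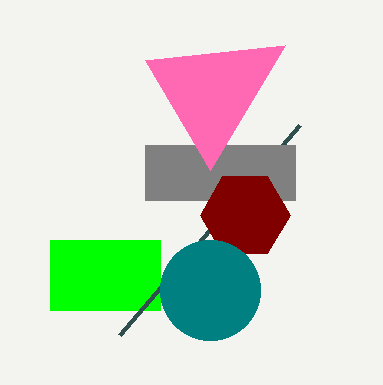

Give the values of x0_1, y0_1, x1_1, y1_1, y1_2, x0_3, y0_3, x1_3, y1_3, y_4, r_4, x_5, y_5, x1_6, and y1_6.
x0_1 = 50
y0_1 = 240
x1_1 = 160
y1_1 = 310
y1_2 = 125
x0_3 = 145
y0_3 = 145
x1_3 = 295
y1_3 = 200
y_4 = 215
r_4 = 45
x_5 = 210
y_5 = 290
x1_6 = 145
y1_6 = 60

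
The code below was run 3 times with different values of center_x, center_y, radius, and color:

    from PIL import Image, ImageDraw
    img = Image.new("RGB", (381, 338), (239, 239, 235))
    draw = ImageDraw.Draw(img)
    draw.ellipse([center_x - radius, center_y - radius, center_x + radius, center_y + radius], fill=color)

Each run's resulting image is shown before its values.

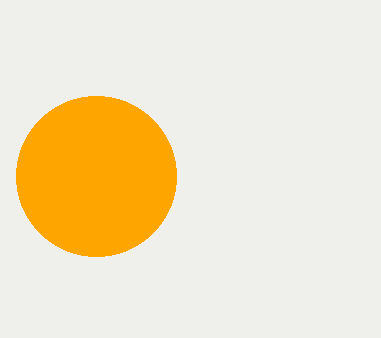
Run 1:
center_x = 96, center_y = 176, radius = 80, color = 'orange'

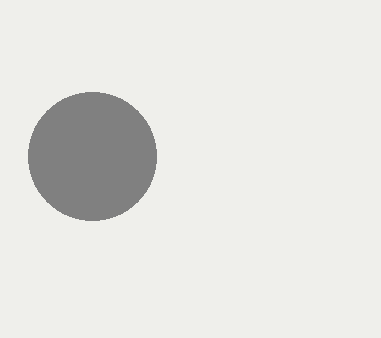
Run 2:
center_x = 92; center_y = 156; radius = 64; color = 'gray'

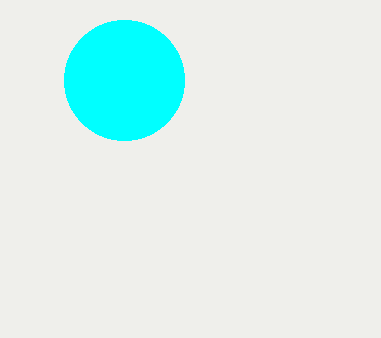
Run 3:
center_x = 124
center_y = 80
radius = 60
color = 'cyan'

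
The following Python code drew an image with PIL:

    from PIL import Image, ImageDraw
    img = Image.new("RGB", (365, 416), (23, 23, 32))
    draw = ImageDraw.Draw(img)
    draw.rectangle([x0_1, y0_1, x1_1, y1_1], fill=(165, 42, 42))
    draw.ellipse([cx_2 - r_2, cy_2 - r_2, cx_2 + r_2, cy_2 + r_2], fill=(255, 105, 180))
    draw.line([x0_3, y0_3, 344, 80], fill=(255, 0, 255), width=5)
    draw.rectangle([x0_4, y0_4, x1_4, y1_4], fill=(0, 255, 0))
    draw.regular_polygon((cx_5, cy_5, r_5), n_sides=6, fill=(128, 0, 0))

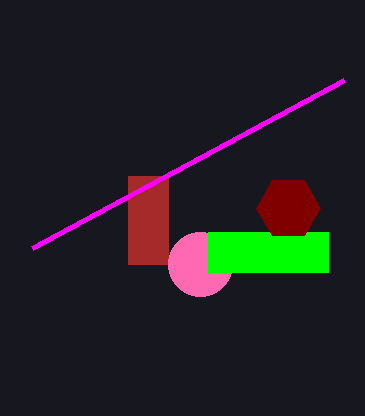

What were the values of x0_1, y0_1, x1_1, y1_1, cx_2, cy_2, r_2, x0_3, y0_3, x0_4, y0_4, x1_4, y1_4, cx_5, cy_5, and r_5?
x0_1 = 128; y0_1 = 176; x1_1 = 168; y1_1 = 264; cx_2 = 200; cy_2 = 264; r_2 = 32; x0_3 = 32; y0_3 = 248; x0_4 = 208; y0_4 = 232; x1_4 = 328; y1_4 = 272; cx_5 = 288; cy_5 = 208; r_5 = 32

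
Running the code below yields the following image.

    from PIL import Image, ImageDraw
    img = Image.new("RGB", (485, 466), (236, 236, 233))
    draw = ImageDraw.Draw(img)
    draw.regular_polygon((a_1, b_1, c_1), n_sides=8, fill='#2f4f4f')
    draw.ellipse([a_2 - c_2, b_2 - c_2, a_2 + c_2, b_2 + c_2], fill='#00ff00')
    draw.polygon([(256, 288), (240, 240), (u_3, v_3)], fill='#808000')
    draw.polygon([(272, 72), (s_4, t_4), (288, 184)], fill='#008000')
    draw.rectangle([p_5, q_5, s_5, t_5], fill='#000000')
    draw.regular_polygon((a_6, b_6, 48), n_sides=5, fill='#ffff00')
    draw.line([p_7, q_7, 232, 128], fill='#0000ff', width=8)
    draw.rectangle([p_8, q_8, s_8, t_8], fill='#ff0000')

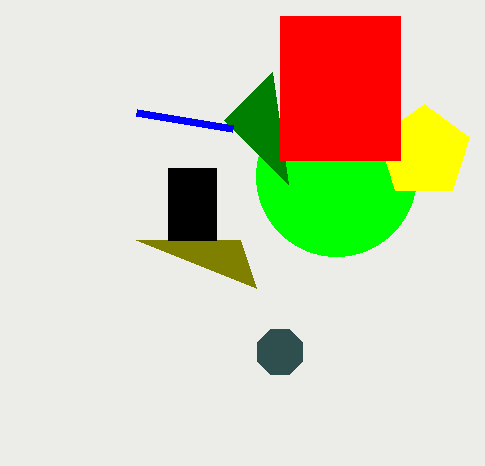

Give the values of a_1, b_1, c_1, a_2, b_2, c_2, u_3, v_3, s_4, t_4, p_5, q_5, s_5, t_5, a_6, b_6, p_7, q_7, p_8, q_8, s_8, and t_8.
a_1 = 280; b_1 = 352; c_1 = 24; a_2 = 336; b_2 = 176; c_2 = 80; u_3 = 136; v_3 = 240; s_4 = 224; t_4 = 120; p_5 = 168; q_5 = 168; s_5 = 216; t_5 = 240; a_6 = 424; b_6 = 152; p_7 = 136; q_7 = 112; p_8 = 280; q_8 = 16; s_8 = 400; t_8 = 160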